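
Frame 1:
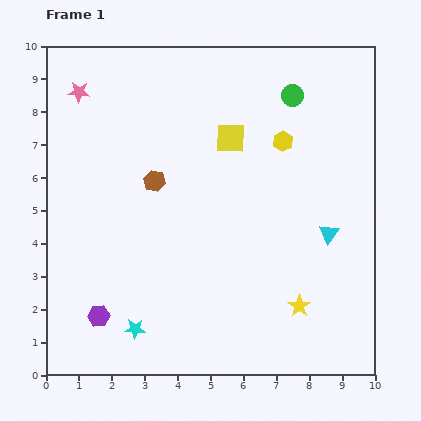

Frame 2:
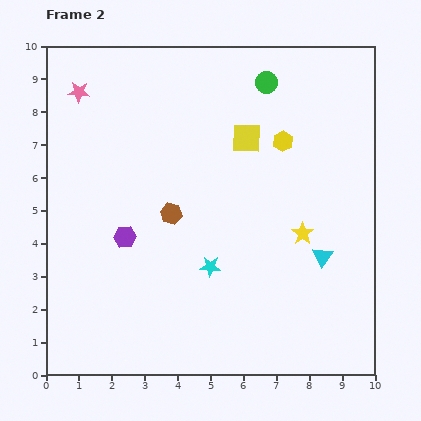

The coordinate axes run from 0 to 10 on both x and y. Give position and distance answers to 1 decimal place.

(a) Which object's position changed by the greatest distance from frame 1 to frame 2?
the cyan star

(moved 3.0; next 2.5)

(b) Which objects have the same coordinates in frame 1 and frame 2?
the pink star, the yellow hexagon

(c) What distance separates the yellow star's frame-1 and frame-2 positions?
2.2

The yellow star moved from (7.7, 2.1) to (7.8, 4.3), a distance of √(0.1² + 2.2²) ≈ 2.2.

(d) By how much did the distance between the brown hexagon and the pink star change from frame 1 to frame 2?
+1.1

Distance in frame 1: 3.5. Distance in frame 2: 4.6.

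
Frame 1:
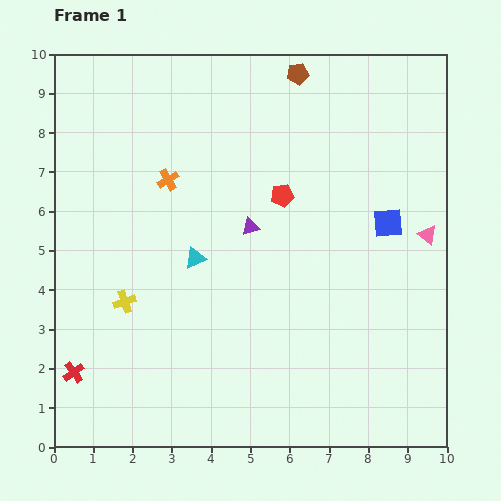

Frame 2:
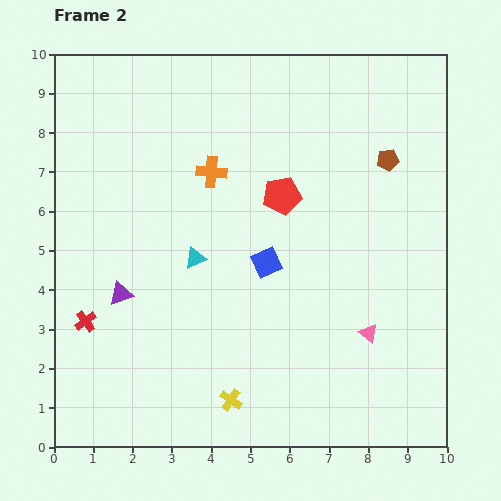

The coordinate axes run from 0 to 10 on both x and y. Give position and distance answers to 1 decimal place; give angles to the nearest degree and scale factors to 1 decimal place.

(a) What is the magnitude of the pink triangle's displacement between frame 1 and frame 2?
2.9

The pink triangle moved from (9.5, 5.4) to (8.0, 2.9), a distance of √(1.5² + 2.5²) ≈ 2.9.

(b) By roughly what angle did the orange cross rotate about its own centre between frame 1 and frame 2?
36° clockwise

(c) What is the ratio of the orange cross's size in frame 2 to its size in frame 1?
1.4×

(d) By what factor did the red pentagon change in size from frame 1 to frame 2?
1.7×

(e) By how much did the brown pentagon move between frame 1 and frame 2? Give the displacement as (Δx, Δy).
(2.3, -2.2)

The brown pentagon was at (6.2, 9.5) in frame 1 and (8.5, 7.3) in frame 2.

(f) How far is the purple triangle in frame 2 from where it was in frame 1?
3.7

The purple triangle moved from (5.0, 5.6) to (1.7, 3.9), a distance of √(3.3² + 1.7²) ≈ 3.7.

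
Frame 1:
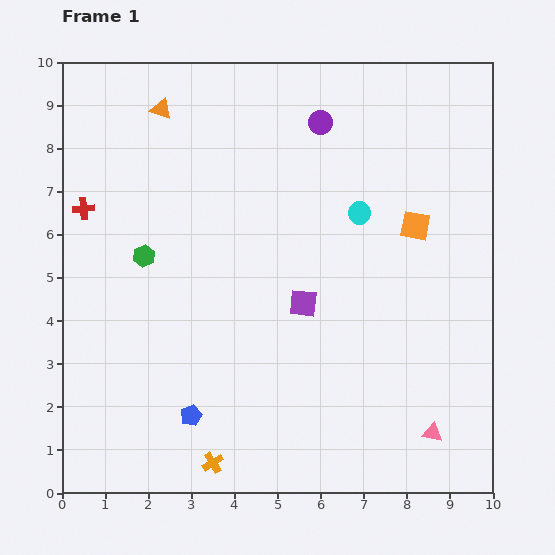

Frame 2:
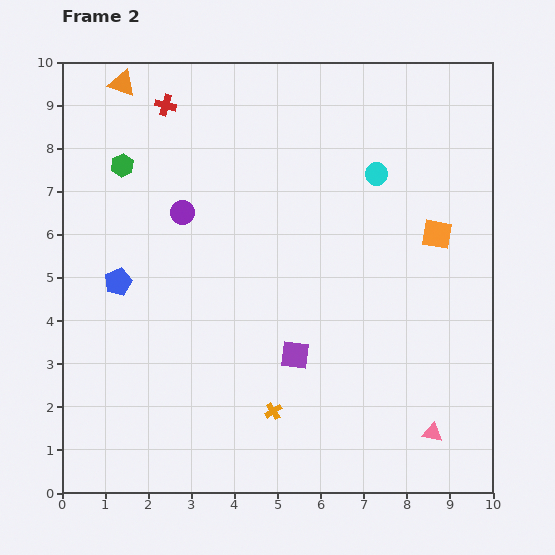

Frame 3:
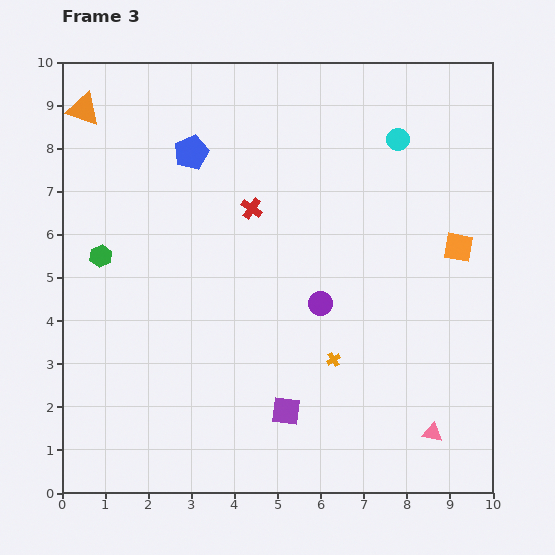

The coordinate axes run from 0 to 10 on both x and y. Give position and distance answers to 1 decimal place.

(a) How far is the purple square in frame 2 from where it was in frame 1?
1.2

The purple square moved from (5.6, 4.4) to (5.4, 3.2), a distance of √(0.2² + 1.2²) ≈ 1.2.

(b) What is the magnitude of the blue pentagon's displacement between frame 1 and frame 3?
6.1

The blue pentagon moved from (3.0, 1.8) to (3.0, 7.9), a distance of √(0.0² + 6.1²) ≈ 6.1.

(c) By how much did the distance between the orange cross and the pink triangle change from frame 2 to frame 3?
-0.8

Distance in frame 2: 3.7. Distance in frame 3: 2.9.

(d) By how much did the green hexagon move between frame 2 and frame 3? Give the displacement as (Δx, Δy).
(-0.5, -2.1)

The green hexagon was at (1.4, 7.6) in frame 2 and (0.9, 5.5) in frame 3.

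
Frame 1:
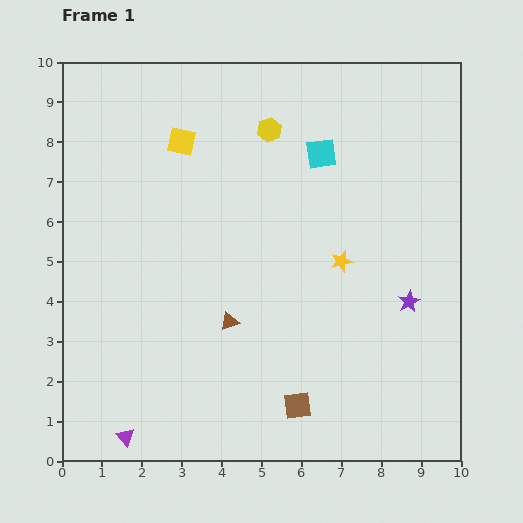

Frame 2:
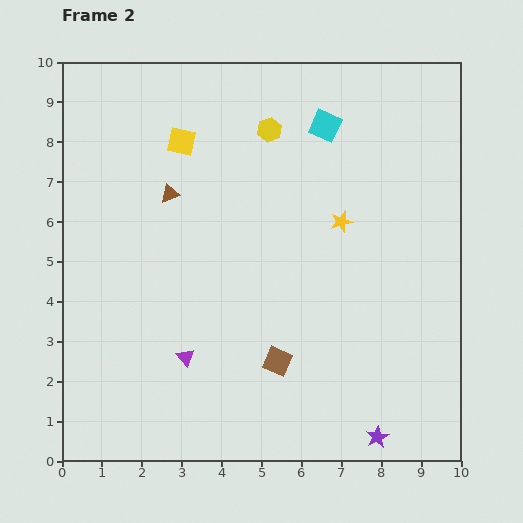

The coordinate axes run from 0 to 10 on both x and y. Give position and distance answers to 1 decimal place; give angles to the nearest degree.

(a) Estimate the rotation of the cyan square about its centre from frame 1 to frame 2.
33° clockwise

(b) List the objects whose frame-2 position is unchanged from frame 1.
the yellow hexagon, the yellow square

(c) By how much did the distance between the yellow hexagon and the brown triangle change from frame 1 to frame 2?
-1.9

Distance in frame 1: 4.9. Distance in frame 2: 3.0.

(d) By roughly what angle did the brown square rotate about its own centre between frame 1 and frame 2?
32° clockwise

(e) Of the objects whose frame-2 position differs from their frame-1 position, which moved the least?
the cyan square

(moved 0.7)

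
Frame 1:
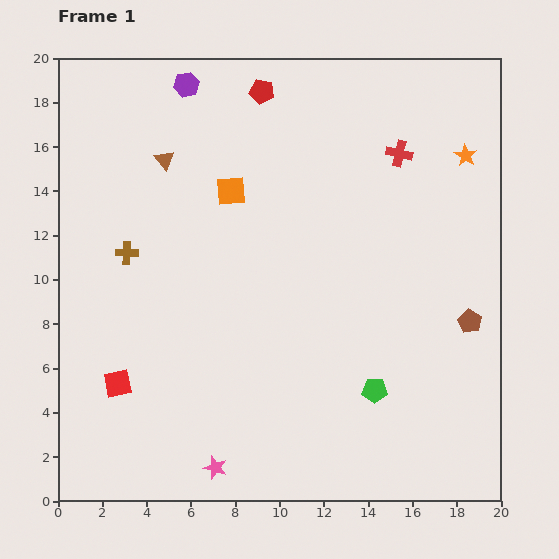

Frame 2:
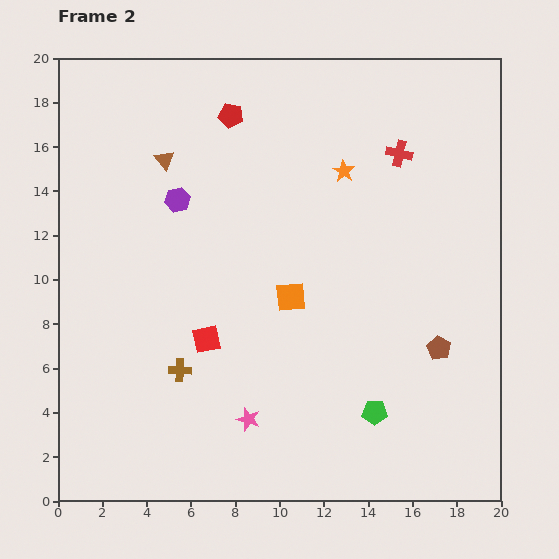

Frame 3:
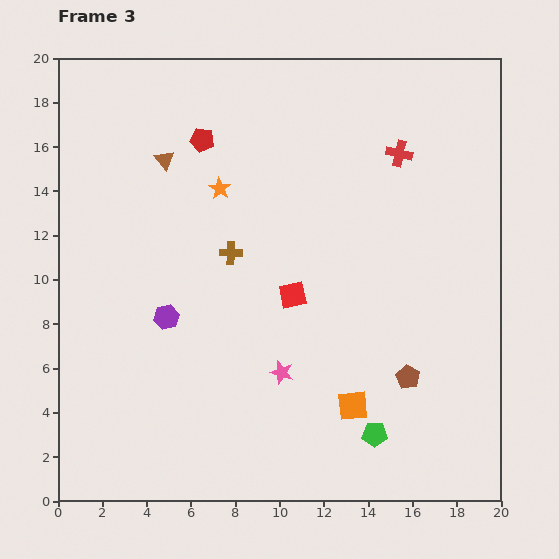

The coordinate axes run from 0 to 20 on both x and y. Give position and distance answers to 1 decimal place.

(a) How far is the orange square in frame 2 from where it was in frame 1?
5.5

The orange square moved from (7.8, 14.0) to (10.5, 9.2), a distance of √(2.7² + 4.8²) ≈ 5.5.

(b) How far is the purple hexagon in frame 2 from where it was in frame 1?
5.2

The purple hexagon moved from (5.8, 18.8) to (5.4, 13.6), a distance of √(0.4² + 5.2²) ≈ 5.2.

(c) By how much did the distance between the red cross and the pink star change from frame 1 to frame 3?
-5.2

Distance in frame 1: 16.4. Distance in frame 3: 11.2.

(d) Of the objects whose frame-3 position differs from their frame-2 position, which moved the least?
the green pentagon

(moved 1.0)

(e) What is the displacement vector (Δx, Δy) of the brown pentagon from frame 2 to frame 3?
(-1.4, -1.3)

The brown pentagon was at (17.2, 6.9) in frame 2 and (15.8, 5.6) in frame 3.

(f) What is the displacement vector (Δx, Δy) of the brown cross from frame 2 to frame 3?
(2.3, 5.3)

The brown cross was at (5.5, 5.9) in frame 2 and (7.8, 11.2) in frame 3.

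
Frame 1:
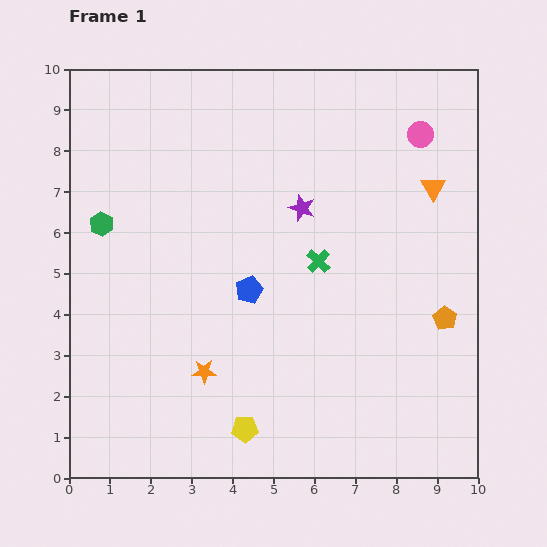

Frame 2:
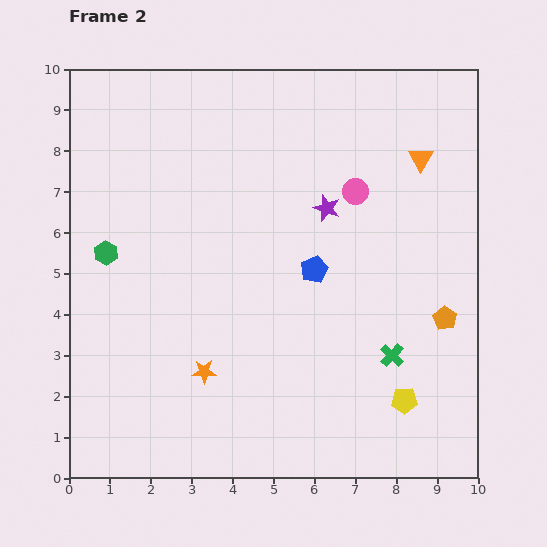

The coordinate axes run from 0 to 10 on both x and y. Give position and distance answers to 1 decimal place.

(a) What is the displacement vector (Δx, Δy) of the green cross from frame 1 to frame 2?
(1.8, -2.3)

The green cross was at (6.1, 5.3) in frame 1 and (7.9, 3.0) in frame 2.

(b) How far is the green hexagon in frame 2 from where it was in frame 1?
0.7

The green hexagon moved from (0.8, 6.2) to (0.9, 5.5), a distance of √(0.1² + 0.7²) ≈ 0.7.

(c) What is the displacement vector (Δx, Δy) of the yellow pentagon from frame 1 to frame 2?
(3.9, 0.7)

The yellow pentagon was at (4.3, 1.2) in frame 1 and (8.2, 1.9) in frame 2.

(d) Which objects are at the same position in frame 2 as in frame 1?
the orange pentagon, the orange star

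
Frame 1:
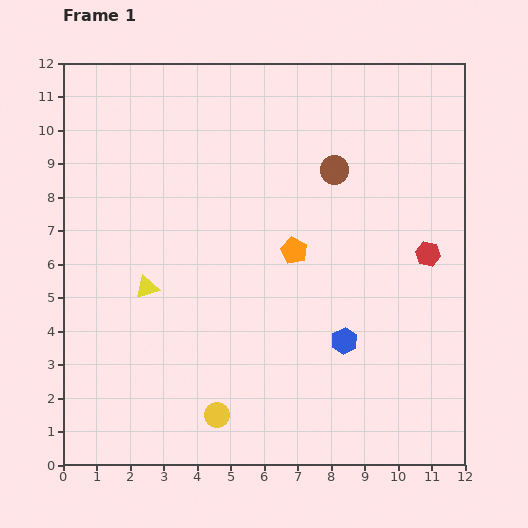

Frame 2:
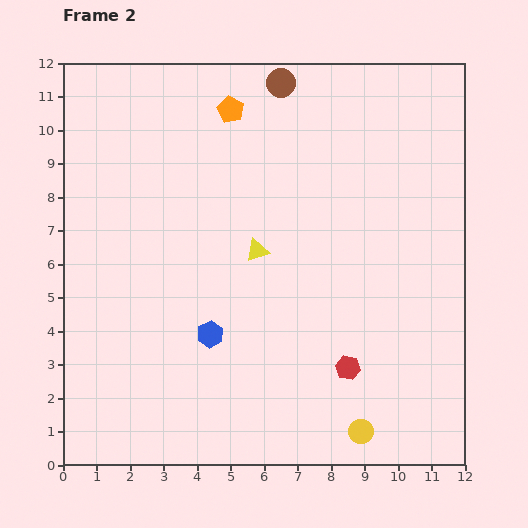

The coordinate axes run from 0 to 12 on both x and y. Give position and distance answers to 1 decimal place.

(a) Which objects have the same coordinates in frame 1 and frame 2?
none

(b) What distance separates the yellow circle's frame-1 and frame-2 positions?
4.3

The yellow circle moved from (4.6, 1.5) to (8.9, 1.0), a distance of √(4.3² + 0.5²) ≈ 4.3.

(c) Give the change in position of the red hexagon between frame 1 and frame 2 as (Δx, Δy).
(-2.4, -3.4)

The red hexagon was at (10.9, 6.3) in frame 1 and (8.5, 2.9) in frame 2.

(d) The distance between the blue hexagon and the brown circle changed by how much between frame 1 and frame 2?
+2.7

Distance in frame 1: 5.1. Distance in frame 2: 7.8.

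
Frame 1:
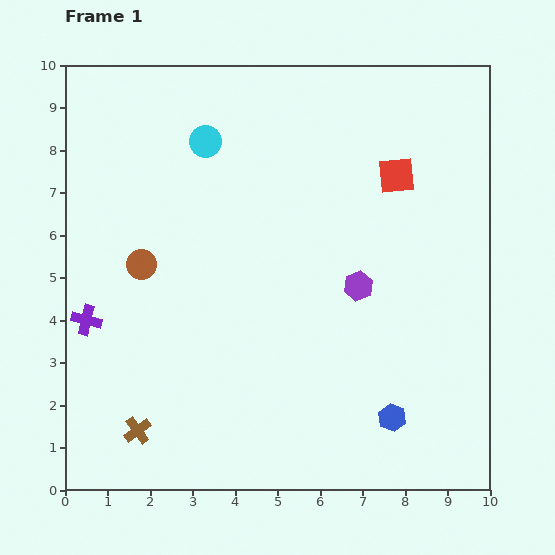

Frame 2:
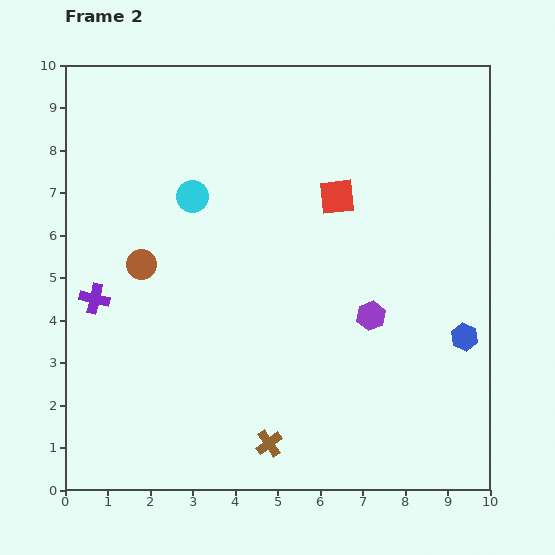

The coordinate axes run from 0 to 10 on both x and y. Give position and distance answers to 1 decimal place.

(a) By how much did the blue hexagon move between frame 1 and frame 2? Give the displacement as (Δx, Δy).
(1.7, 1.9)

The blue hexagon was at (7.7, 1.7) in frame 1 and (9.4, 3.6) in frame 2.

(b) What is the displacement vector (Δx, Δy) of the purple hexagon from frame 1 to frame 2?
(0.3, -0.7)

The purple hexagon was at (6.9, 4.8) in frame 1 and (7.2, 4.1) in frame 2.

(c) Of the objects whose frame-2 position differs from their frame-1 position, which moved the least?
the purple cross

(moved 0.5)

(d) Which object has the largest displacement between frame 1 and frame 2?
the brown cross

(moved 3.1; next 2.5)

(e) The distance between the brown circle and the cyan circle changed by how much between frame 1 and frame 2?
-1.3

Distance in frame 1: 3.3. Distance in frame 2: 2.0.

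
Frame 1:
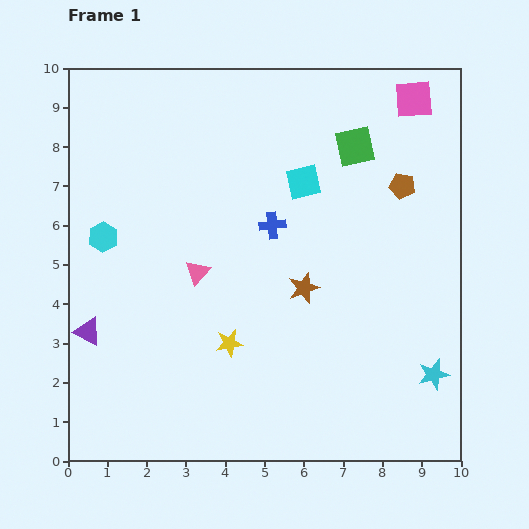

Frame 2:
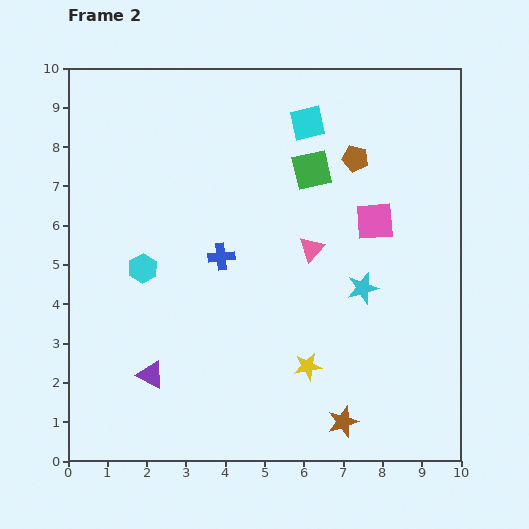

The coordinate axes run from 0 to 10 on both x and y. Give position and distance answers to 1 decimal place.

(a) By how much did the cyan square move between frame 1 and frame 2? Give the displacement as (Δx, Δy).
(0.1, 1.5)

The cyan square was at (6.0, 7.1) in frame 1 and (6.1, 8.6) in frame 2.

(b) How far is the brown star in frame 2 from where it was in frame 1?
3.5

The brown star moved from (6.0, 4.4) to (7.0, 1.0), a distance of √(1.0² + 3.4²) ≈ 3.5.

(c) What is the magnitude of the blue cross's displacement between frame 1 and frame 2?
1.5

The blue cross moved from (5.2, 6.0) to (3.9, 5.2), a distance of √(1.3² + 0.8²) ≈ 1.5.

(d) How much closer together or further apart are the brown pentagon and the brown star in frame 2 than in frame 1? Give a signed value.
+3.1

Distance in frame 1: 3.6. Distance in frame 2: 6.7.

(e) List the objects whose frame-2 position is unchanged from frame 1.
none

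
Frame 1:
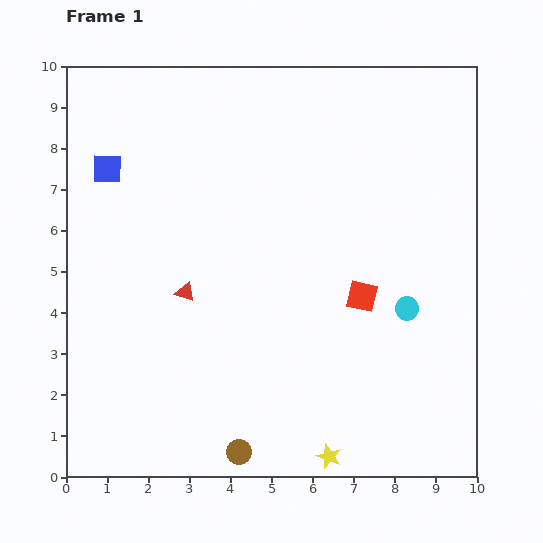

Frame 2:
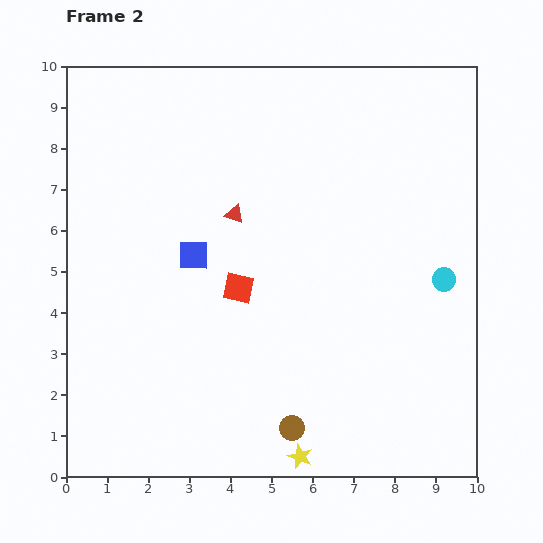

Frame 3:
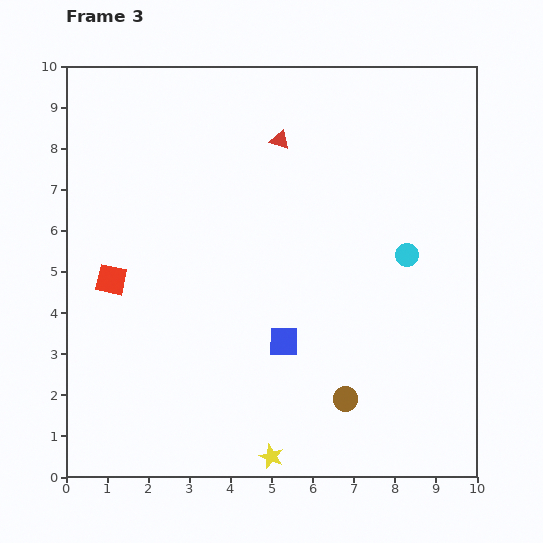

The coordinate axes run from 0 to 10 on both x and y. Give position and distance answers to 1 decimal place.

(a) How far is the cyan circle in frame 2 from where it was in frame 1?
1.1

The cyan circle moved from (8.3, 4.1) to (9.2, 4.8), a distance of √(0.9² + 0.7²) ≈ 1.1.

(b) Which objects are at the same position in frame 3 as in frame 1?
none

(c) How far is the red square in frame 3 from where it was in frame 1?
6.1

The red square moved from (7.2, 4.4) to (1.1, 4.8), a distance of √(6.1² + 0.4²) ≈ 6.1.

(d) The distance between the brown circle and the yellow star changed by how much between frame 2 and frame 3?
+1.6

Distance in frame 2: 0.7. Distance in frame 3: 2.3.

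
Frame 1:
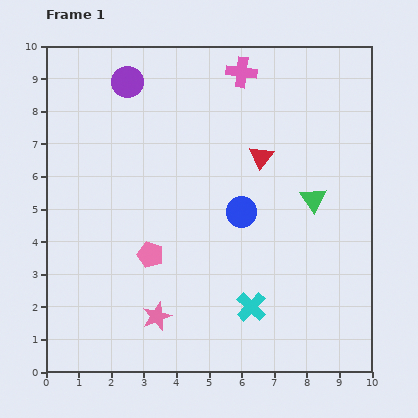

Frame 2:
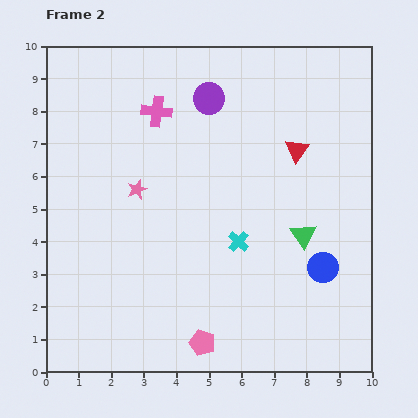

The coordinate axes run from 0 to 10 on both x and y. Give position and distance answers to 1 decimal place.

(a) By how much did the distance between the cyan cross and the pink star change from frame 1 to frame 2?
+0.6

Distance in frame 1: 2.9. Distance in frame 2: 3.5.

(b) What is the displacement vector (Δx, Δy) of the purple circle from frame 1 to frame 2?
(2.5, -0.5)

The purple circle was at (2.5, 8.9) in frame 1 and (5.0, 8.4) in frame 2.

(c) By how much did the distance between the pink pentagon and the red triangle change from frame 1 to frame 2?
+2.1

Distance in frame 1: 4.5. Distance in frame 2: 6.6.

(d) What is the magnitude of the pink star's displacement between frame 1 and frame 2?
3.9

The pink star moved from (3.4, 1.7) to (2.8, 5.6), a distance of √(0.6² + 3.9²) ≈ 3.9.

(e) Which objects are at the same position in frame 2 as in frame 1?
none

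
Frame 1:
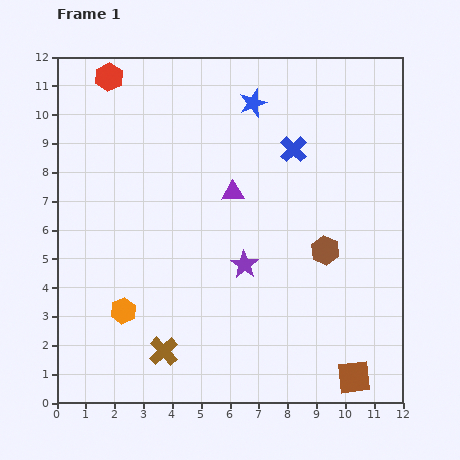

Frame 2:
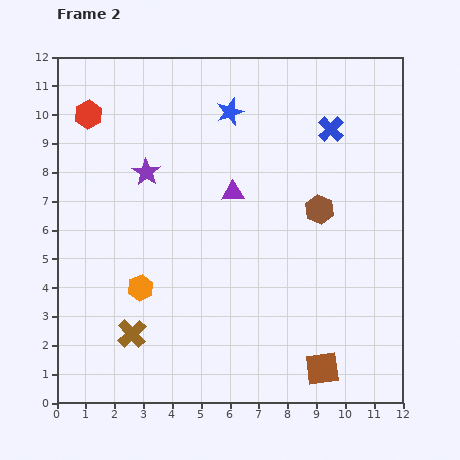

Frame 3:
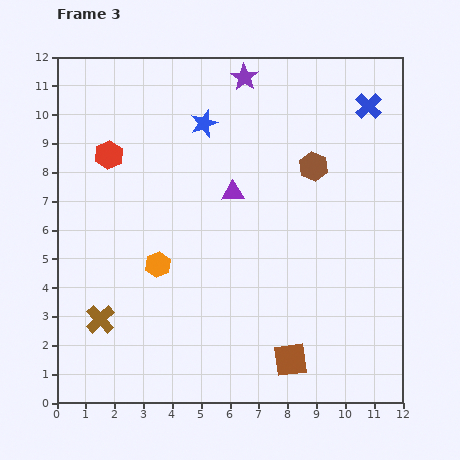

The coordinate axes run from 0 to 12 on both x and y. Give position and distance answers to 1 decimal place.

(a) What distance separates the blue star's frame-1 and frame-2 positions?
0.9

The blue star moved from (6.8, 10.4) to (6.0, 10.1), a distance of √(0.8² + 0.3²) ≈ 0.9.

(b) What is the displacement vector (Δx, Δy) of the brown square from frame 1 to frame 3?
(-2.2, 0.6)

The brown square was at (10.3, 0.9) in frame 1 and (8.1, 1.5) in frame 3.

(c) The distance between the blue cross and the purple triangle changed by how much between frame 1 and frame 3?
+3.0

Distance in frame 1: 2.6. Distance in frame 3: 5.6.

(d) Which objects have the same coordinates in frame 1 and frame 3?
the purple triangle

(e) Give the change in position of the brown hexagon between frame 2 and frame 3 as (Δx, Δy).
(-0.2, 1.5)

The brown hexagon was at (9.1, 6.7) in frame 2 and (8.9, 8.2) in frame 3.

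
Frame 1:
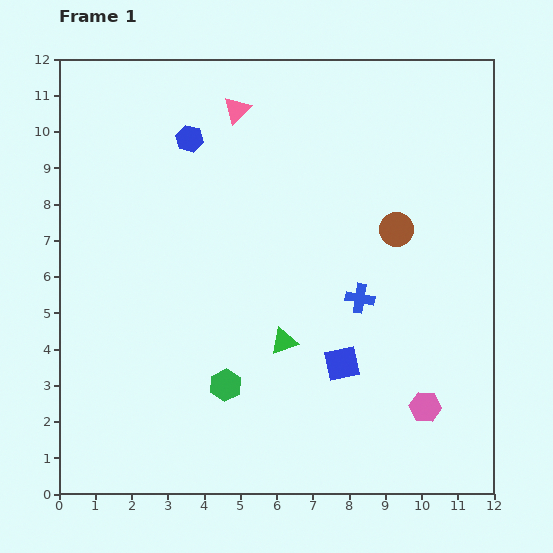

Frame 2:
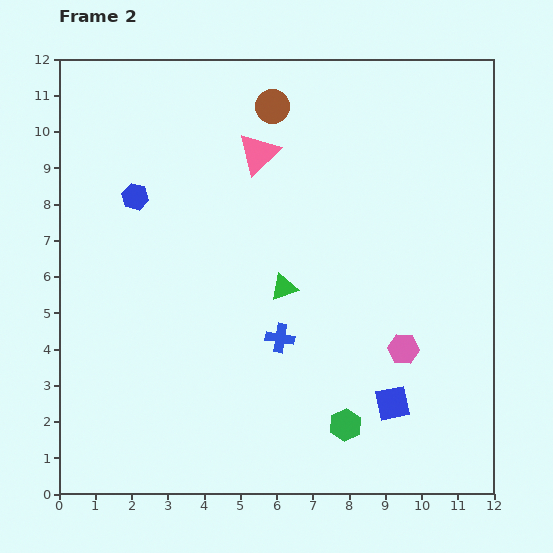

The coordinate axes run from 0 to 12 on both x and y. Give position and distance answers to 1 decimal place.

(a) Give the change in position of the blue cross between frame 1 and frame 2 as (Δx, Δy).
(-2.2, -1.1)

The blue cross was at (8.3, 5.4) in frame 1 and (6.1, 4.3) in frame 2.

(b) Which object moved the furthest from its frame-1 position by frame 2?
the brown circle

(moved 4.8; next 3.5)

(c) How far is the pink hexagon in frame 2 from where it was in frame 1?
1.7

The pink hexagon moved from (10.1, 2.4) to (9.5, 4.0), a distance of √(0.6² + 1.6²) ≈ 1.7.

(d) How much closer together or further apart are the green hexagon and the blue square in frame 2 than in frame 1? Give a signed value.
-1.9

Distance in frame 1: 3.3. Distance in frame 2: 1.4.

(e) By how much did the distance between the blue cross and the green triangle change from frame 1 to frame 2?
-1.0

Distance in frame 1: 2.4. Distance in frame 2: 1.4.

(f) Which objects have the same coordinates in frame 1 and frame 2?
none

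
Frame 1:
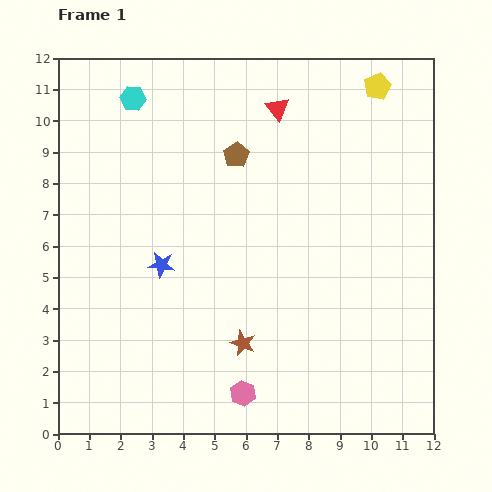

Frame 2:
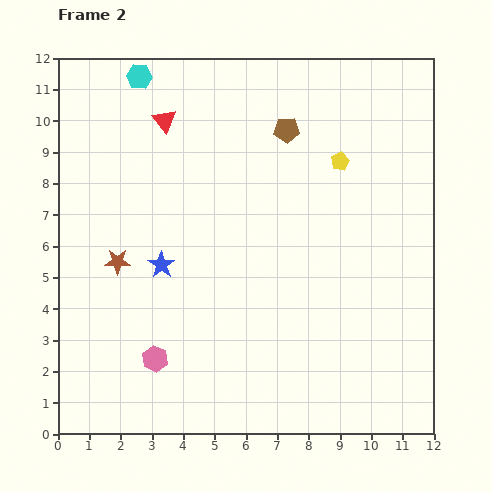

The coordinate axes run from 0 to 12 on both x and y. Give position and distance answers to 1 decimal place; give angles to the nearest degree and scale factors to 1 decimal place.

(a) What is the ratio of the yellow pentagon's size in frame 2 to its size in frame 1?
0.7×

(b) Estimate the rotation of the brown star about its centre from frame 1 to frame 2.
23° counter-clockwise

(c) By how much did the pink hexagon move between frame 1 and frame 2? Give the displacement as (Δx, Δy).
(-2.8, 1.1)

The pink hexagon was at (5.9, 1.3) in frame 1 and (3.1, 2.4) in frame 2.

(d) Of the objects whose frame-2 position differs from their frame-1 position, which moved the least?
the cyan hexagon

(moved 0.7)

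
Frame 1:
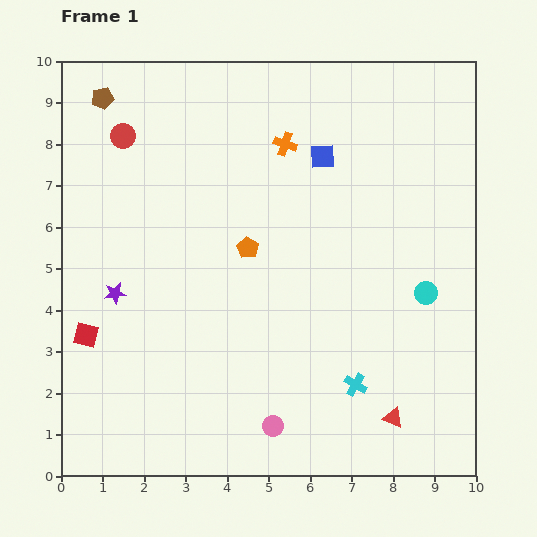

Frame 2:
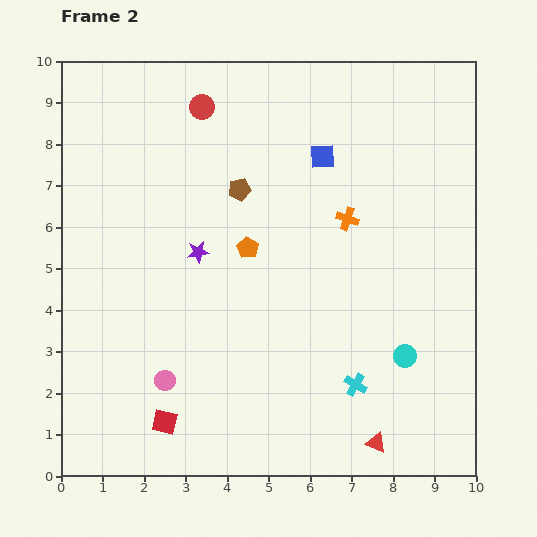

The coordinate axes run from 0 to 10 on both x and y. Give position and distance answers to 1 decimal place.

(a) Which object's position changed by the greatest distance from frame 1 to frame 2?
the brown pentagon

(moved 4.0; next 2.8)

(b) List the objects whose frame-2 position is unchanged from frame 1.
the blue square, the cyan cross, the orange pentagon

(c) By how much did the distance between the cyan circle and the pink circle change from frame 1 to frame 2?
+0.9

Distance in frame 1: 4.9. Distance in frame 2: 5.8.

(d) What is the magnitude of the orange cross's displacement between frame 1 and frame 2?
2.3

The orange cross moved from (5.4, 8.0) to (6.9, 6.2), a distance of √(1.5² + 1.8²) ≈ 2.3.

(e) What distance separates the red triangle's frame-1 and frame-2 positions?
0.7

The red triangle moved from (8.0, 1.4) to (7.6, 0.8), a distance of √(0.4² + 0.6²) ≈ 0.7.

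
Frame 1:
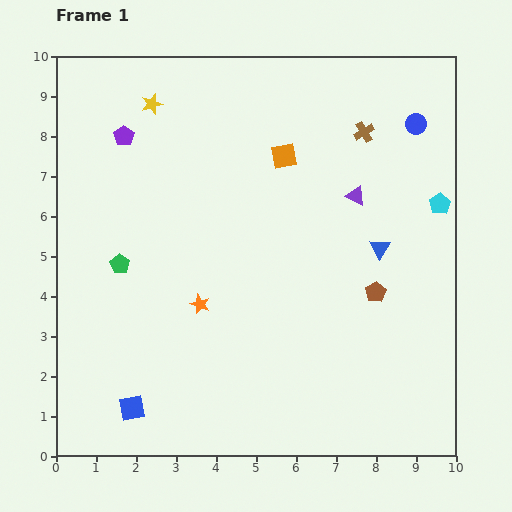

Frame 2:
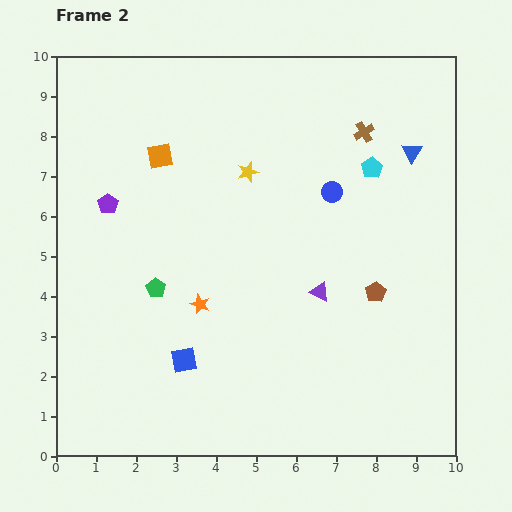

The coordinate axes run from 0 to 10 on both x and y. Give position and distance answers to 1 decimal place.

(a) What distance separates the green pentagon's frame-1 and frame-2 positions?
1.1

The green pentagon moved from (1.6, 4.8) to (2.5, 4.2), a distance of √(0.9² + 0.6²) ≈ 1.1.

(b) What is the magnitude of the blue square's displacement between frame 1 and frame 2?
1.8

The blue square moved from (1.9, 1.2) to (3.2, 2.4), a distance of √(1.3² + 1.2²) ≈ 1.8.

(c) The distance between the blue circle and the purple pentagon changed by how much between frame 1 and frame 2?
-1.7

Distance in frame 1: 7.3. Distance in frame 2: 5.6.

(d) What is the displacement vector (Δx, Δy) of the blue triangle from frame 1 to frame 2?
(0.8, 2.4)

The blue triangle was at (8.1, 5.2) in frame 1 and (8.9, 7.6) in frame 2.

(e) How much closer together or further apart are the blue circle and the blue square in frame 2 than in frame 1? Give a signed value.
-4.4

Distance in frame 1: 10.0. Distance in frame 2: 5.6.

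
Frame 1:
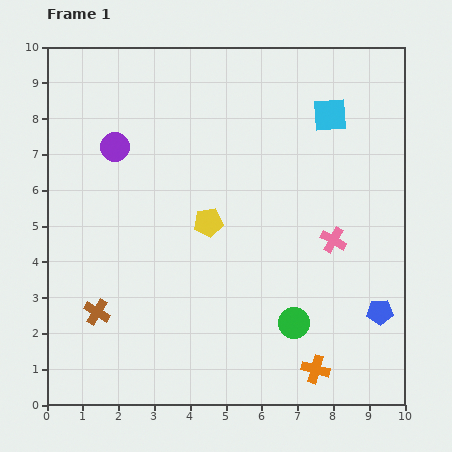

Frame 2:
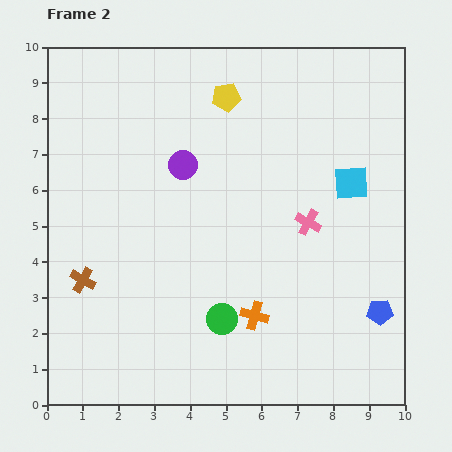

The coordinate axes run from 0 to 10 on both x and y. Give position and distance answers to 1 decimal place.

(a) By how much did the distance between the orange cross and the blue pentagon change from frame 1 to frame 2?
+1.1

Distance in frame 1: 2.4. Distance in frame 2: 3.5.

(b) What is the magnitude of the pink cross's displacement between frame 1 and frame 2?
0.9

The pink cross moved from (8.0, 4.6) to (7.3, 5.1), a distance of √(0.7² + 0.5²) ≈ 0.9.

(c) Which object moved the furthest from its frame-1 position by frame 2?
the yellow pentagon

(moved 3.5; next 2.3)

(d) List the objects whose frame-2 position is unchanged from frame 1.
the blue pentagon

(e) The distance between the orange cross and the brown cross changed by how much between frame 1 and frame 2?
-1.4

Distance in frame 1: 6.3. Distance in frame 2: 4.9.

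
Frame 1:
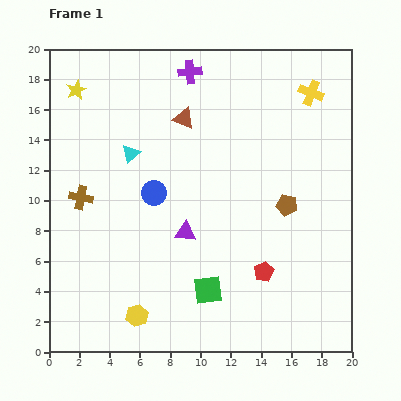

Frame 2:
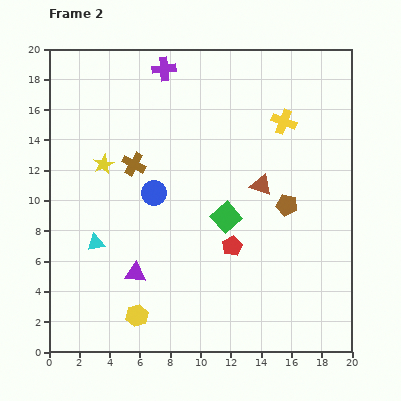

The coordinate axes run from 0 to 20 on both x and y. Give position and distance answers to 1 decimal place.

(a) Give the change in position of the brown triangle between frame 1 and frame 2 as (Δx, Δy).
(5.1, -4.4)

The brown triangle was at (8.9, 15.4) in frame 1 and (14.0, 11.0) in frame 2.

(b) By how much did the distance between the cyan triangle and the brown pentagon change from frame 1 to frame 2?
+2.0

Distance in frame 1: 10.8. Distance in frame 2: 12.8.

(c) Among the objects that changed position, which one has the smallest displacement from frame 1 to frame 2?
the purple cross

(moved 1.7)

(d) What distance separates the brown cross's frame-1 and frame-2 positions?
4.1

The brown cross moved from (2.1, 10.2) to (5.6, 12.4), a distance of √(3.5² + 2.2²) ≈ 4.1.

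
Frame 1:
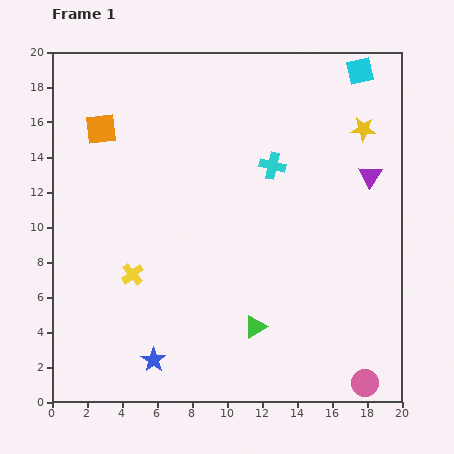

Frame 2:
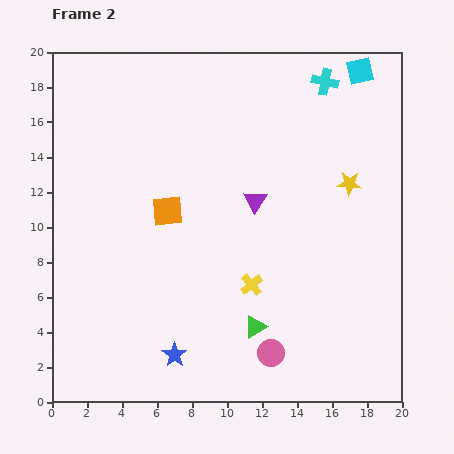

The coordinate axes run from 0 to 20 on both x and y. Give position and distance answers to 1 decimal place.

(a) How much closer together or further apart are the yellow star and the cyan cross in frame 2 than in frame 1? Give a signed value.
+0.4

Distance in frame 1: 5.6. Distance in frame 2: 6.0.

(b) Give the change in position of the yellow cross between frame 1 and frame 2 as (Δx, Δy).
(6.8, -0.6)

The yellow cross was at (4.6, 7.3) in frame 1 and (11.4, 6.7) in frame 2.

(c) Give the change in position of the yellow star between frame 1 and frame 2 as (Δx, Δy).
(-0.8, -3.1)

The yellow star was at (17.8, 15.6) in frame 1 and (17.0, 12.5) in frame 2.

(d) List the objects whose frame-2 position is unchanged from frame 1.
the cyan square, the green triangle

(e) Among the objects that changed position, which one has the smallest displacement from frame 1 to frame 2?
the blue star

(moved 1.2)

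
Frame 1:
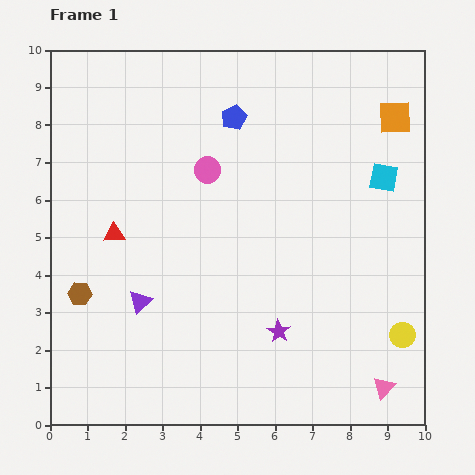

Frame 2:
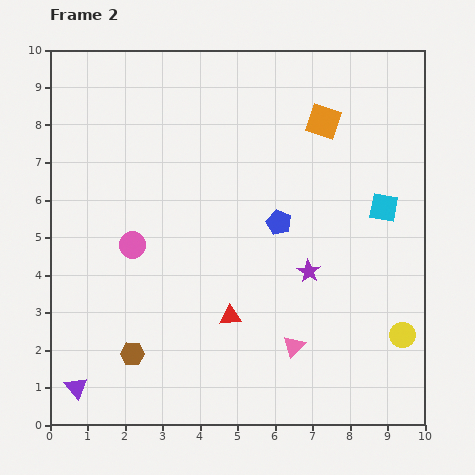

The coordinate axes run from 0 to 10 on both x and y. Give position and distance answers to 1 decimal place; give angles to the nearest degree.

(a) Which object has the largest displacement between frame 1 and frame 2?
the red triangle

(moved 3.8; next 3.0)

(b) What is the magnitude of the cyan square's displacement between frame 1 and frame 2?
0.8

The cyan square moved from (8.9, 6.6) to (8.9, 5.8), a distance of √(0.0² + 0.8²) ≈ 0.8.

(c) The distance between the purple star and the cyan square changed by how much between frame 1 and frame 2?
-2.4

Distance in frame 1: 5.0. Distance in frame 2: 2.6.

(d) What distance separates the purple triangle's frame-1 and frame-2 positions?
2.9

The purple triangle moved from (2.4, 3.3) to (0.7, 1.0), a distance of √(1.7² + 2.3²) ≈ 2.9.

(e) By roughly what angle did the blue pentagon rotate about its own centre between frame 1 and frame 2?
23° counter-clockwise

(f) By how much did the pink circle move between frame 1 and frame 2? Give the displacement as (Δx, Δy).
(-2.0, -2.0)

The pink circle was at (4.2, 6.8) in frame 1 and (2.2, 4.8) in frame 2.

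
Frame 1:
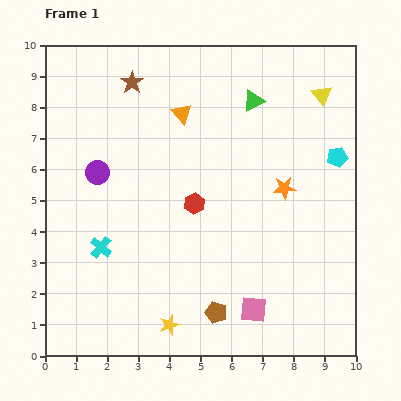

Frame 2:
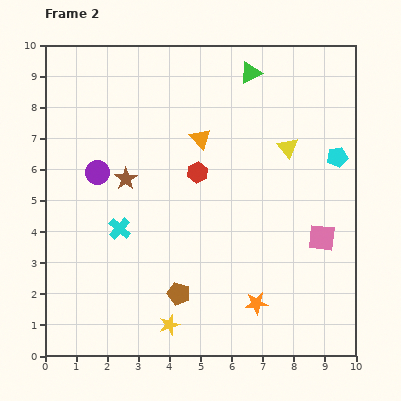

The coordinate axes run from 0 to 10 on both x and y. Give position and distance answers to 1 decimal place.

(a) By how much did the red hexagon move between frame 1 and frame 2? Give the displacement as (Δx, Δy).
(0.1, 1.0)

The red hexagon was at (4.8, 4.9) in frame 1 and (4.9, 5.9) in frame 2.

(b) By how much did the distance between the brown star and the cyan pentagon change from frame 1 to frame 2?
-0.2

Distance in frame 1: 7.0. Distance in frame 2: 6.8.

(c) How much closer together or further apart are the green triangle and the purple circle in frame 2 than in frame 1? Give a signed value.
+0.4

Distance in frame 1: 5.5. Distance in frame 2: 5.9.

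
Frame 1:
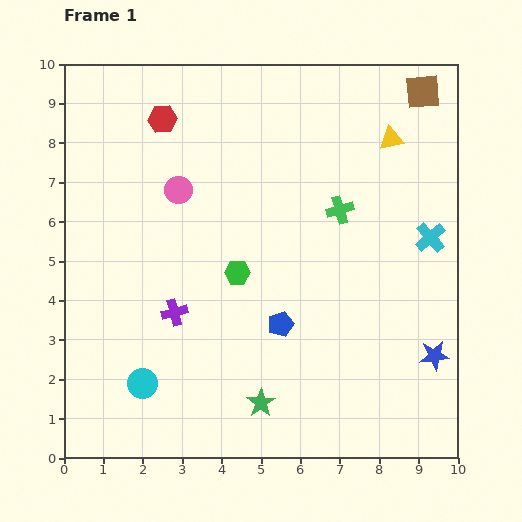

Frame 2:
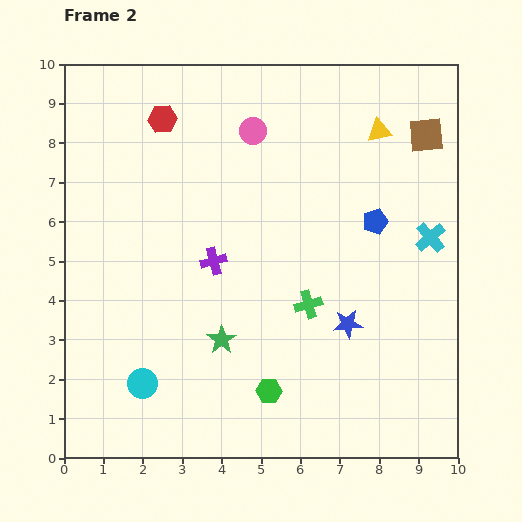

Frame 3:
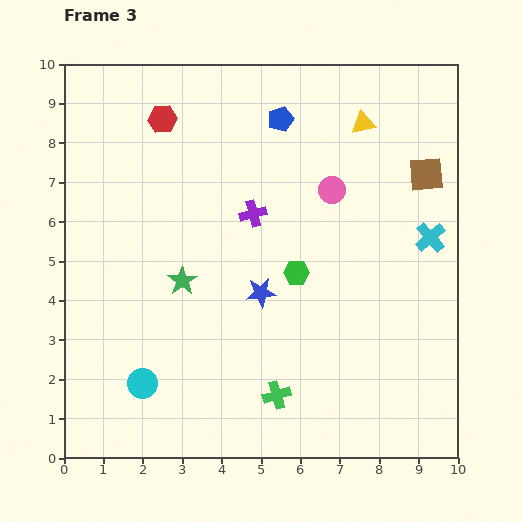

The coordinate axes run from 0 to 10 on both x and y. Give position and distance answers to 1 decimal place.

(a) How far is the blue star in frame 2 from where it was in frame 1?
2.3

The blue star moved from (9.4, 2.6) to (7.2, 3.4), a distance of √(2.2² + 0.8²) ≈ 2.3.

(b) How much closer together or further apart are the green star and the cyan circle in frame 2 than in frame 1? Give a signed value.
-0.7

Distance in frame 1: 3.0. Distance in frame 2: 2.3.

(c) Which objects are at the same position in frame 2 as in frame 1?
the red hexagon, the cyan circle, the cyan cross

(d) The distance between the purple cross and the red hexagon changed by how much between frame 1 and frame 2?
-1.1

Distance in frame 1: 4.9. Distance in frame 2: 3.8.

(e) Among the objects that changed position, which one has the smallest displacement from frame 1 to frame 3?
the yellow triangle

(moved 0.8)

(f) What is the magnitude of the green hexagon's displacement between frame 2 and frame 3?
3.1

The green hexagon moved from (5.2, 1.7) to (5.9, 4.7), a distance of √(0.7² + 3.0²) ≈ 3.1.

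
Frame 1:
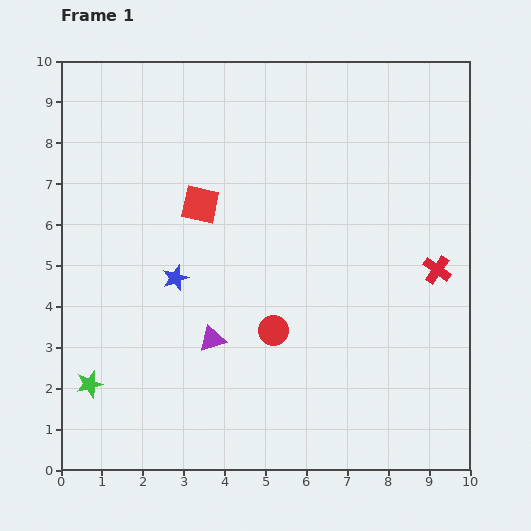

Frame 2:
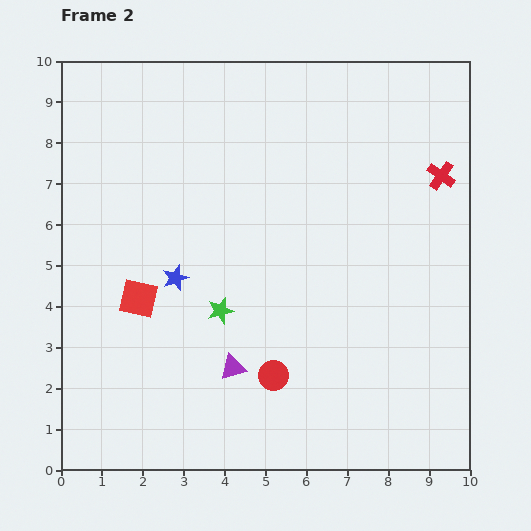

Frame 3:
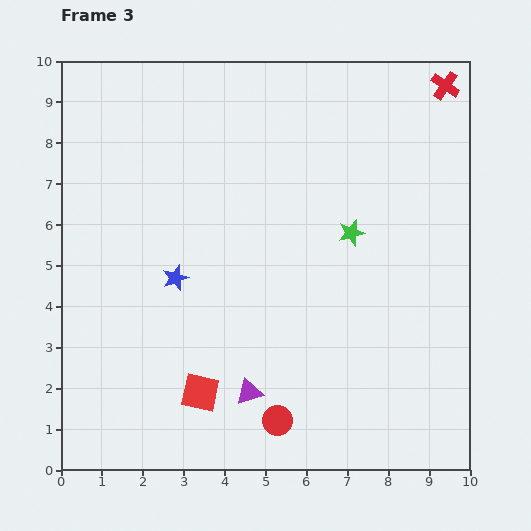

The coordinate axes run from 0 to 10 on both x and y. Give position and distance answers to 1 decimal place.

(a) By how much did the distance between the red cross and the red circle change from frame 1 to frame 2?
+2.1

Distance in frame 1: 4.3. Distance in frame 2: 6.4.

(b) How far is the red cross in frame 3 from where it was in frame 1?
4.5

The red cross moved from (9.2, 4.9) to (9.4, 9.4), a distance of √(0.2² + 4.5²) ≈ 4.5.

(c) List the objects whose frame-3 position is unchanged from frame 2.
the blue star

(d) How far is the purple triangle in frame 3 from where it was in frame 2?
0.7

The purple triangle moved from (4.2, 2.5) to (4.6, 1.9), a distance of √(0.4² + 0.6²) ≈ 0.7.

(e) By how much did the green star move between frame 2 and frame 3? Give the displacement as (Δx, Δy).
(3.2, 1.9)

The green star was at (3.9, 3.9) in frame 2 and (7.1, 5.8) in frame 3.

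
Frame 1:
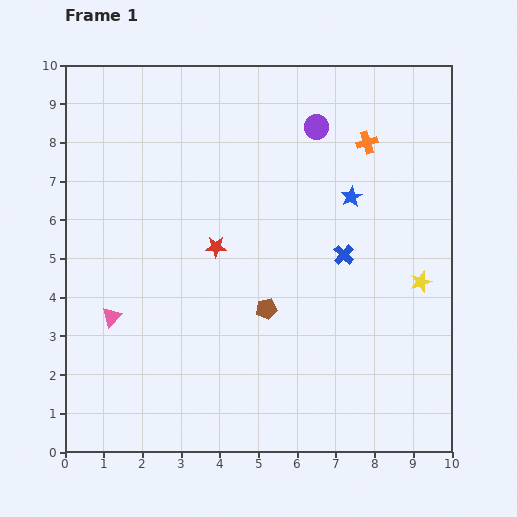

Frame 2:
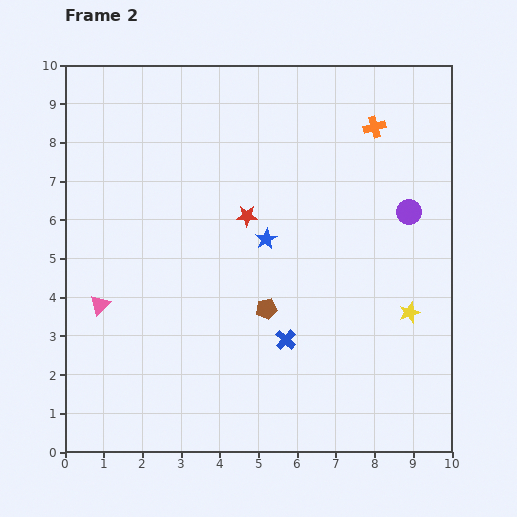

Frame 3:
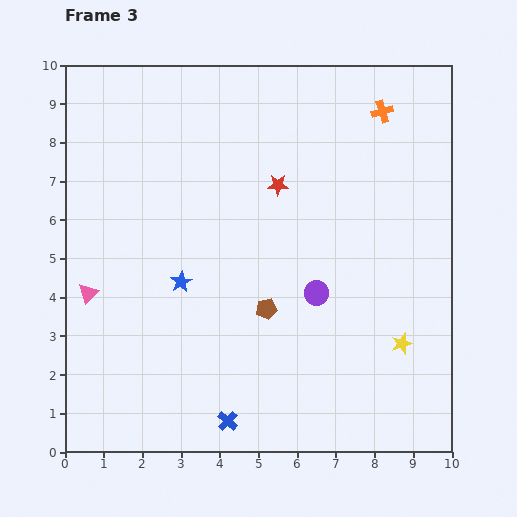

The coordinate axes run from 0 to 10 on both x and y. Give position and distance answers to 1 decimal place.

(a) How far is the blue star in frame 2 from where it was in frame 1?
2.5

The blue star moved from (7.4, 6.6) to (5.2, 5.5), a distance of √(2.2² + 1.1²) ≈ 2.5.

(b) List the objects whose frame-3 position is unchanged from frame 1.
the brown pentagon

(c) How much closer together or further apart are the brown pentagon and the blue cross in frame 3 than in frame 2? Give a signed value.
+2.2

Distance in frame 2: 0.9. Distance in frame 3: 3.1.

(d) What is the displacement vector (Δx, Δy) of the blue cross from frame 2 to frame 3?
(-1.5, -2.1)

The blue cross was at (5.7, 2.9) in frame 2 and (4.2, 0.8) in frame 3.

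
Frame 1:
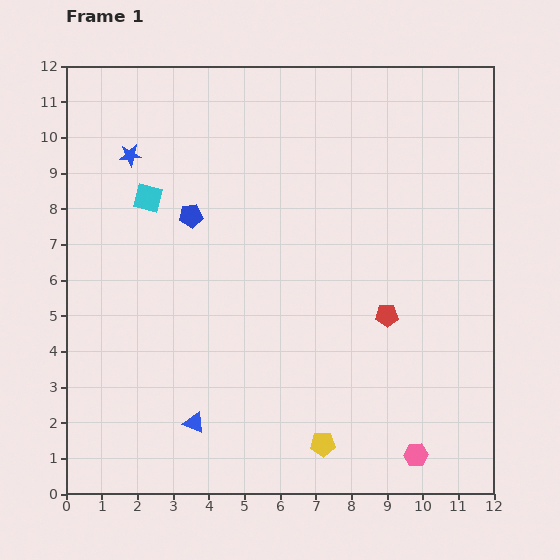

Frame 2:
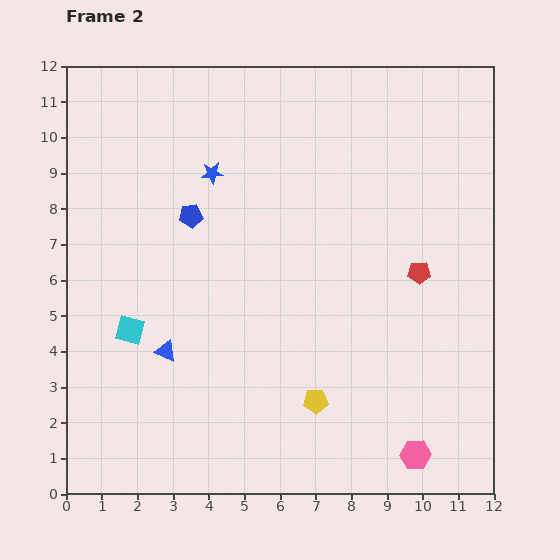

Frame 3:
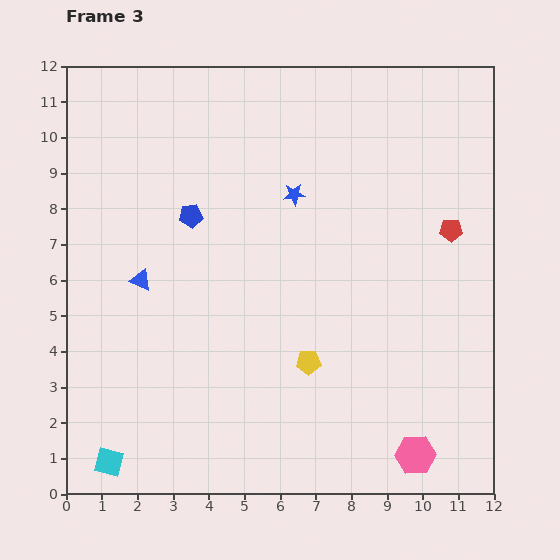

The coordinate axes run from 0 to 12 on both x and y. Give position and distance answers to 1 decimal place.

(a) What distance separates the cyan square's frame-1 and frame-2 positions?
3.7

The cyan square moved from (2.3, 8.3) to (1.8, 4.6), a distance of √(0.5² + 3.7²) ≈ 3.7.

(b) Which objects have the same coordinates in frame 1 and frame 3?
the blue pentagon, the pink hexagon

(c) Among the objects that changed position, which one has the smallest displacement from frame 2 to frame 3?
the yellow pentagon

(moved 1.1)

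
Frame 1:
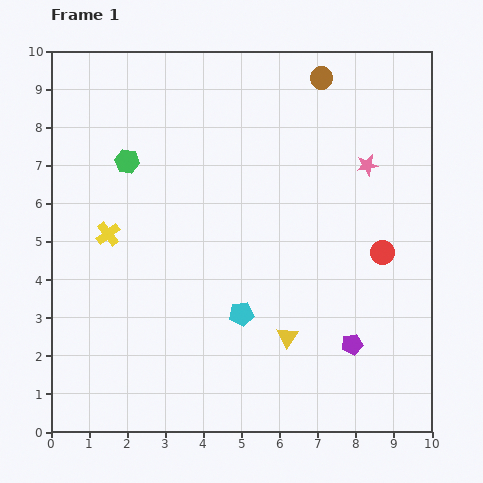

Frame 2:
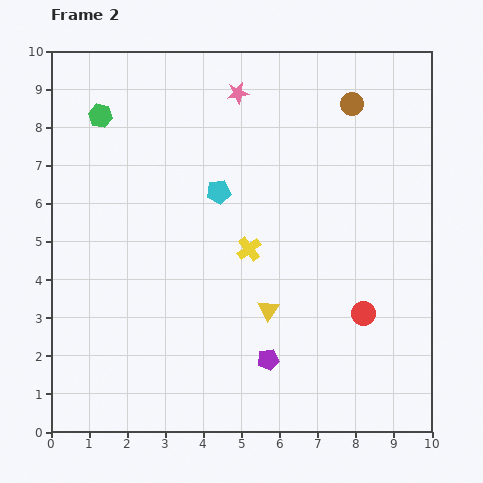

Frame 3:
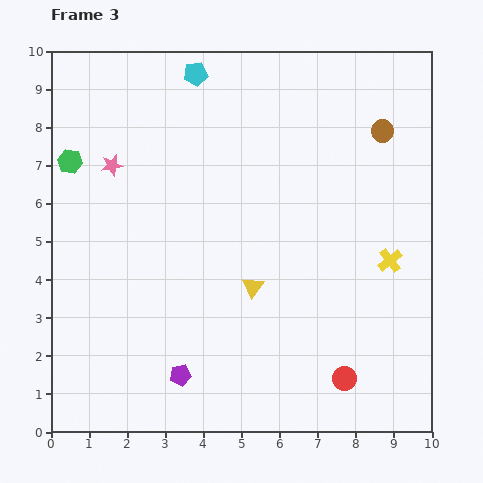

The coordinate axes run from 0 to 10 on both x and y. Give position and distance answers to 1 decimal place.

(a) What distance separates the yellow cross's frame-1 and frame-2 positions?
3.7

The yellow cross moved from (1.5, 5.2) to (5.2, 4.8), a distance of √(3.7² + 0.4²) ≈ 3.7.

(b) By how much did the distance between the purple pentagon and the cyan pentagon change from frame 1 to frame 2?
+1.6

Distance in frame 1: 3.0. Distance in frame 2: 4.6.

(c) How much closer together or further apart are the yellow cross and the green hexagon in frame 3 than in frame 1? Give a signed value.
+6.8

Distance in frame 1: 2.0. Distance in frame 3: 8.8.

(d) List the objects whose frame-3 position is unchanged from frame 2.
none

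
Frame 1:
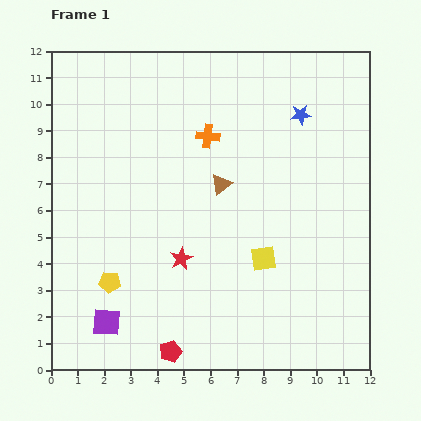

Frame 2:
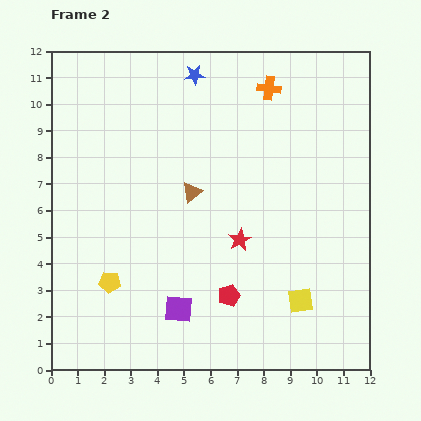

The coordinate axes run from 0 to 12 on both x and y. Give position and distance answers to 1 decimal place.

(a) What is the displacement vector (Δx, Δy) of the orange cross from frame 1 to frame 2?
(2.3, 1.8)

The orange cross was at (5.9, 8.8) in frame 1 and (8.2, 10.6) in frame 2.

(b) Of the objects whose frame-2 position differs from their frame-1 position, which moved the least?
the brown triangle

(moved 1.1)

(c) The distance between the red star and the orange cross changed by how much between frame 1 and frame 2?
+1.1

Distance in frame 1: 4.7. Distance in frame 2: 5.8.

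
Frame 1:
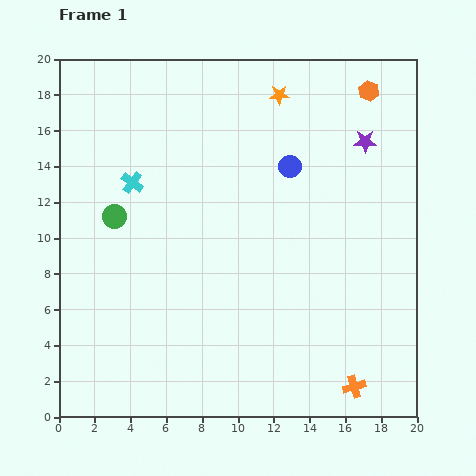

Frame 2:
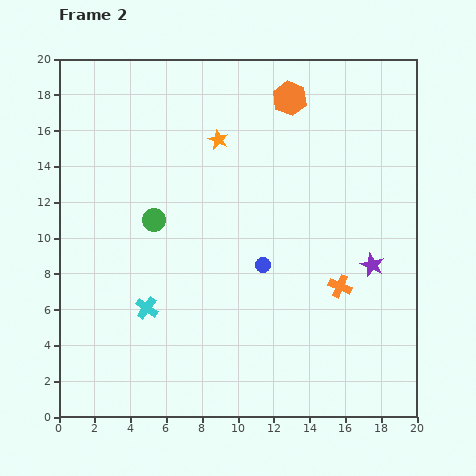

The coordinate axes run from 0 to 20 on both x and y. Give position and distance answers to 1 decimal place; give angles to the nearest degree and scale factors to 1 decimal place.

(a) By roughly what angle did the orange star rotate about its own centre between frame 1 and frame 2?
26° clockwise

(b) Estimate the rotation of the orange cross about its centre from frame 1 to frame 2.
39° clockwise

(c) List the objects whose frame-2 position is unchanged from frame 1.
none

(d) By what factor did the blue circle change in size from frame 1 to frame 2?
0.7×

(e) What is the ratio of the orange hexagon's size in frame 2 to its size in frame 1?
1.7×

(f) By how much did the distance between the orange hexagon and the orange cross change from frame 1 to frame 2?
-5.6

Distance in frame 1: 16.5. Distance in frame 2: 10.9.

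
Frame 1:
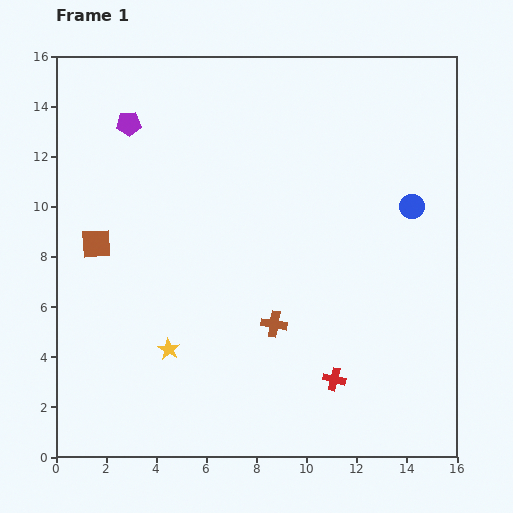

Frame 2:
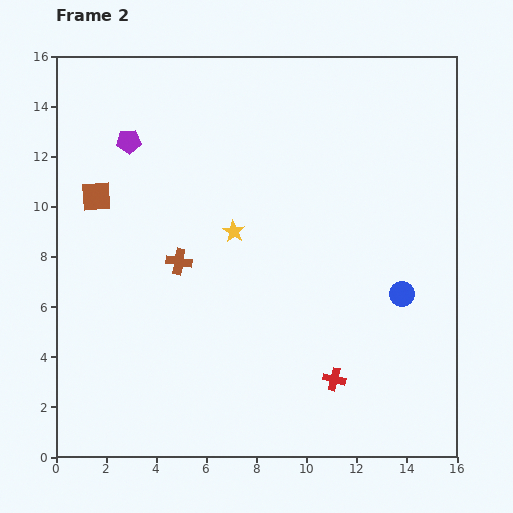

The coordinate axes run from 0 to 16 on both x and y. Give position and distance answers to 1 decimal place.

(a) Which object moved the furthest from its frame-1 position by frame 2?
the yellow star

(moved 5.4; next 4.5)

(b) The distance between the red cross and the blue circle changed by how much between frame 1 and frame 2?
-3.3

Distance in frame 1: 7.6. Distance in frame 2: 4.3.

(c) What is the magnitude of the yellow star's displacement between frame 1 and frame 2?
5.4

The yellow star moved from (4.5, 4.3) to (7.1, 9.0), a distance of √(2.6² + 4.7²) ≈ 5.4.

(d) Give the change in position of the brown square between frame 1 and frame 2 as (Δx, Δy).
(0.0, 1.9)

The brown square was at (1.6, 8.5) in frame 1 and (1.6, 10.4) in frame 2.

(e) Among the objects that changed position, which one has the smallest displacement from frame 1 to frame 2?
the purple pentagon

(moved 0.7)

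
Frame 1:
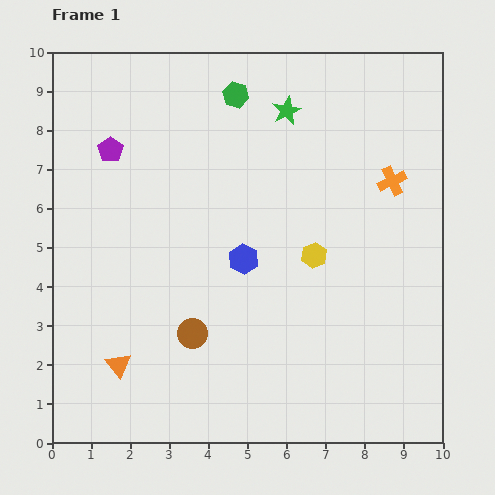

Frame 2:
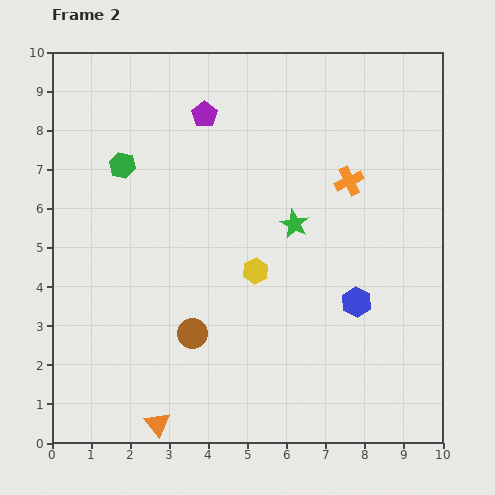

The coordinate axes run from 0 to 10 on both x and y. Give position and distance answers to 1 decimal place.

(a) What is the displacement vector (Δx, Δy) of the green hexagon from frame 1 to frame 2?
(-2.9, -1.8)

The green hexagon was at (4.7, 8.9) in frame 1 and (1.8, 7.1) in frame 2.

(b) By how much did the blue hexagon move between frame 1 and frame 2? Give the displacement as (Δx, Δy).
(2.9, -1.1)

The blue hexagon was at (4.9, 4.7) in frame 1 and (7.8, 3.6) in frame 2.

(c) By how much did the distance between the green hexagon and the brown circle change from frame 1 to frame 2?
-1.5

Distance in frame 1: 6.2. Distance in frame 2: 4.7.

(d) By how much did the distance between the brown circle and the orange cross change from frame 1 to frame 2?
-0.8

Distance in frame 1: 6.4. Distance in frame 2: 5.6.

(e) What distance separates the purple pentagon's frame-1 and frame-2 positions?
2.6

The purple pentagon moved from (1.5, 7.5) to (3.9, 8.4), a distance of √(2.4² + 0.9²) ≈ 2.6.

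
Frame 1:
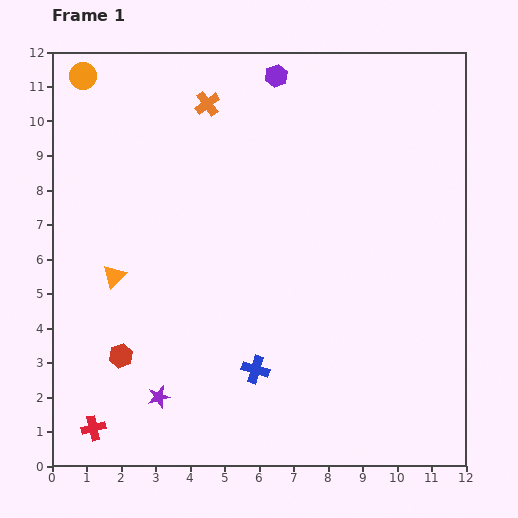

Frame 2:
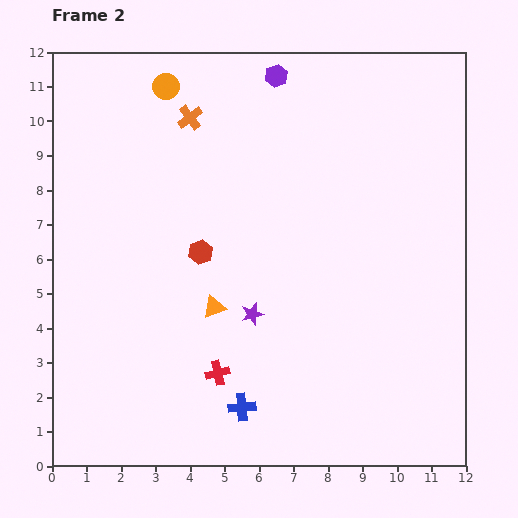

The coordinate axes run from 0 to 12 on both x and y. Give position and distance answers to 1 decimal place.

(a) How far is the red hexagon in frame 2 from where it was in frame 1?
3.8

The red hexagon moved from (2.0, 3.2) to (4.3, 6.2), a distance of √(2.3² + 3.0²) ≈ 3.8.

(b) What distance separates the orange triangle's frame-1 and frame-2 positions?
3.0

The orange triangle moved from (1.8, 5.5) to (4.7, 4.6), a distance of √(2.9² + 0.9²) ≈ 3.0.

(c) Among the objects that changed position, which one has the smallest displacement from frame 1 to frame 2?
the orange cross

(moved 0.6)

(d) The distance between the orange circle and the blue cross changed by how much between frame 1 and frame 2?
-0.3

Distance in frame 1: 9.9. Distance in frame 2: 9.6.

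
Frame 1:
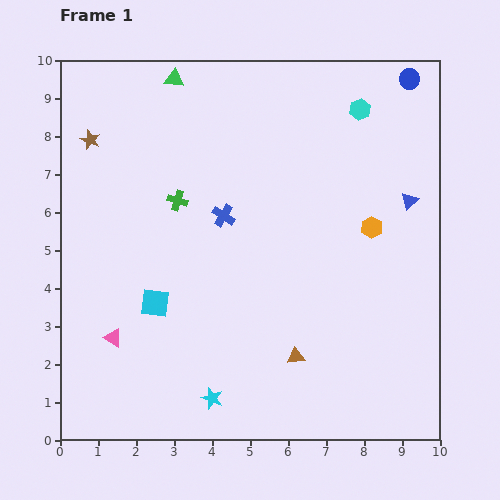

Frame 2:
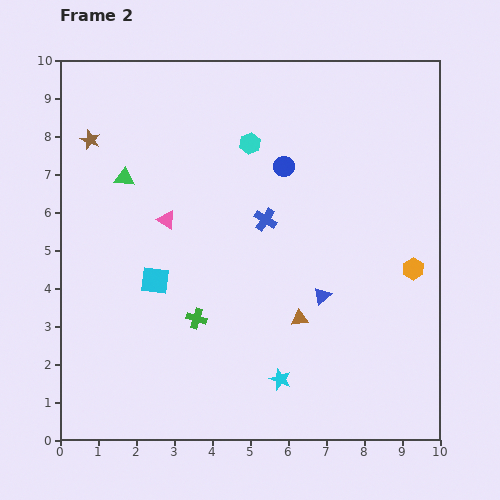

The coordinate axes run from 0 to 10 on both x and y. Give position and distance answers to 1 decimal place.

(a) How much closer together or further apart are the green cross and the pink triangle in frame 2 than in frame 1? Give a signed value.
-1.3

Distance in frame 1: 4.0. Distance in frame 2: 2.7.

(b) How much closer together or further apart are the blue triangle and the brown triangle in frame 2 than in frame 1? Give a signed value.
-4.3

Distance in frame 1: 5.1. Distance in frame 2: 0.8.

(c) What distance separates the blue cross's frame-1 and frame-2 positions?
1.1

The blue cross moved from (4.3, 5.9) to (5.4, 5.8), a distance of √(1.1² + 0.1²) ≈ 1.1.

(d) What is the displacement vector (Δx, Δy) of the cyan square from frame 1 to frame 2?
(0.0, 0.6)

The cyan square was at (2.5, 3.6) in frame 1 and (2.5, 4.2) in frame 2.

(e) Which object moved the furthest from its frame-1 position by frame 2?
the blue circle

(moved 4.0; next 3.4)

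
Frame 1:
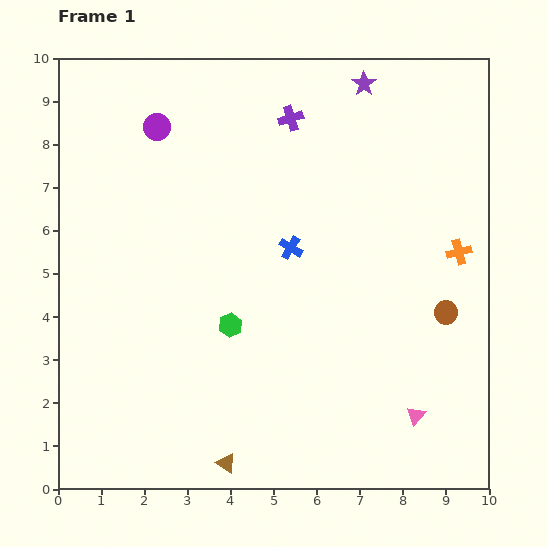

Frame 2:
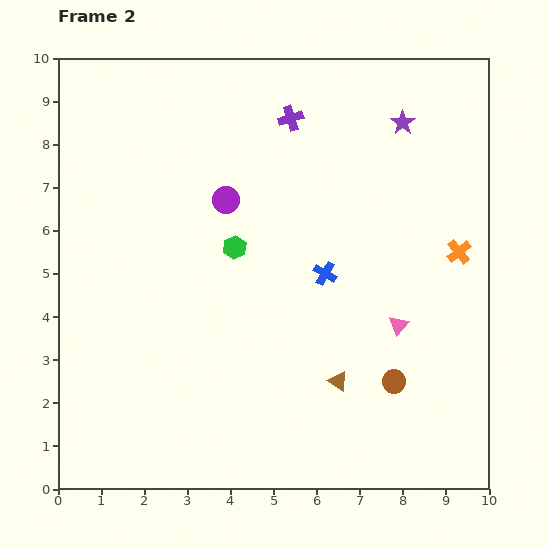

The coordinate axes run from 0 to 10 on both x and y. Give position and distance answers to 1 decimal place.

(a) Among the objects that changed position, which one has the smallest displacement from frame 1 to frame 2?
the blue cross

(moved 1.0)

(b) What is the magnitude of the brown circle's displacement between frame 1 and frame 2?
2.0

The brown circle moved from (9.0, 4.1) to (7.8, 2.5), a distance of √(1.2² + 1.6²) ≈ 2.0.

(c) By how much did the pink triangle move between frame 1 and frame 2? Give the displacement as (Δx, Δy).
(-0.4, 2.1)

The pink triangle was at (8.3, 1.7) in frame 1 and (7.9, 3.8) in frame 2.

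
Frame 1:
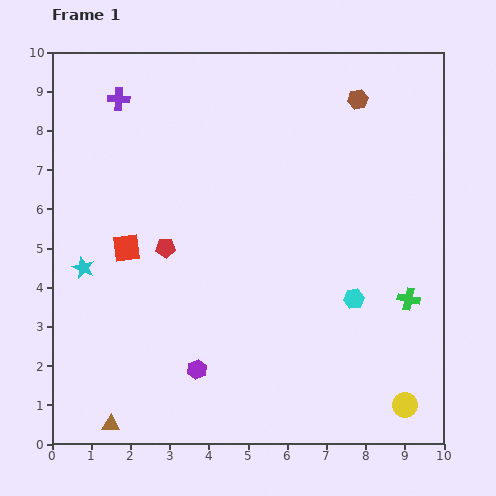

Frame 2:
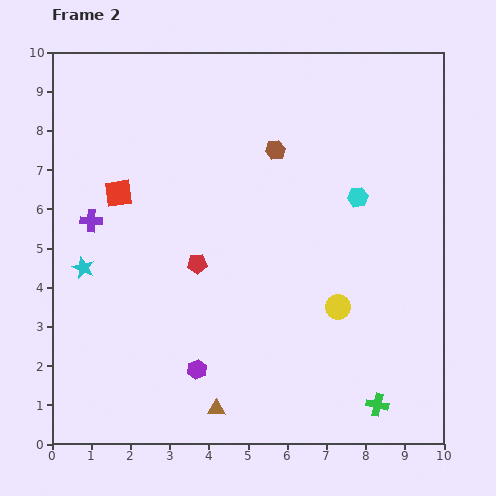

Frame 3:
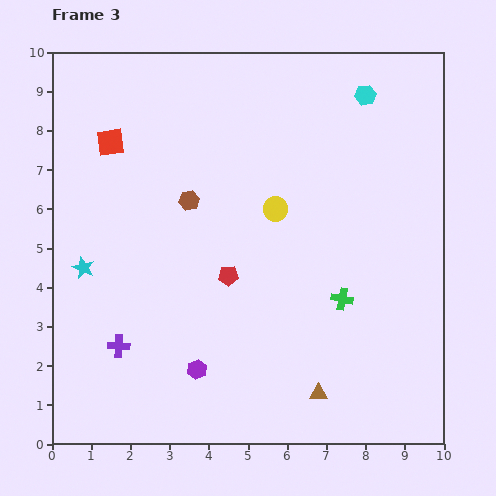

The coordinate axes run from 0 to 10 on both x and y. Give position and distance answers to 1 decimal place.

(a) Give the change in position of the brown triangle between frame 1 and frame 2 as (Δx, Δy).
(2.7, 0.4)

The brown triangle was at (1.5, 0.5) in frame 1 and (4.2, 0.9) in frame 2.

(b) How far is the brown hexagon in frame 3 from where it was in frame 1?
5.0

The brown hexagon moved from (7.8, 8.8) to (3.5, 6.2), a distance of √(4.3² + 2.6²) ≈ 5.0.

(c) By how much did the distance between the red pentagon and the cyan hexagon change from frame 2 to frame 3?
+1.4

Distance in frame 2: 4.4. Distance in frame 3: 5.8.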